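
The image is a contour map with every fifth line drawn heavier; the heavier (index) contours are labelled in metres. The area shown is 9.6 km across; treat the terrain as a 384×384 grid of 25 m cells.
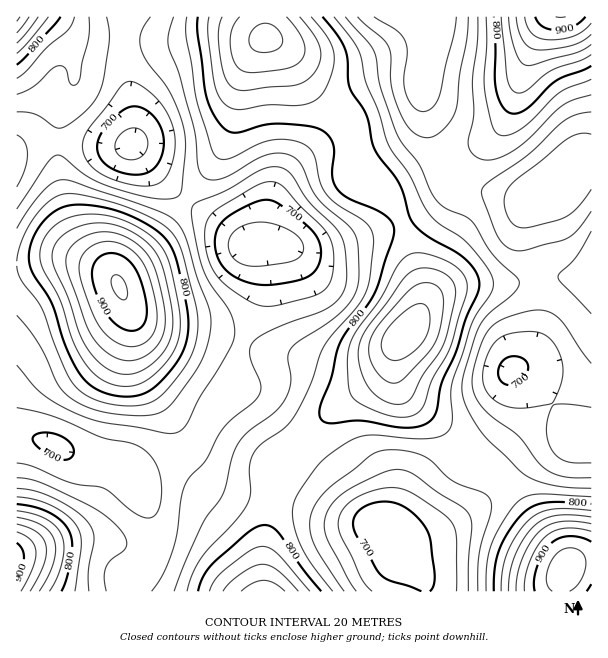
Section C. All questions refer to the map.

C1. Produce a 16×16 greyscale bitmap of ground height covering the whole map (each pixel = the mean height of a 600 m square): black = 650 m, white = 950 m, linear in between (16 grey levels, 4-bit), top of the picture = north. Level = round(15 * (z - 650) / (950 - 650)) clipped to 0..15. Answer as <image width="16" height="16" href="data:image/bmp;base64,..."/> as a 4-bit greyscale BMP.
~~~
<image width="16" height="16" href="data:image/bmp;base64,Qk32AAAAAAAAAHYAAAAoAAAAEAAAABAAAAABAAQAAAAAAIAAAAATCwAAEwsAABAAAAAAAAAAAAAAABEREQAiIiIAMzMzAERERABVVVUAZmZmAHd3dwCIiIgAmZmZAKqqqgC7u7sAzMzMAN3d3QDu7u4A////ALdUWKlkI0jeuFRWh1MjR7x1Q0V3UzRWdzMzRWdlVWZUM0RUV3d3ZUNGd2RGeahTNFeqhVV5umM0acyVRFi7dEV63IQzNpqGVorKcxE1iHVVaIdTIleGVDRFQ0VEeHVUM0QiR3Z4ZVZTVUNYmIdUV3VmRGm6l0NYmJZVabuWQ1jL"/>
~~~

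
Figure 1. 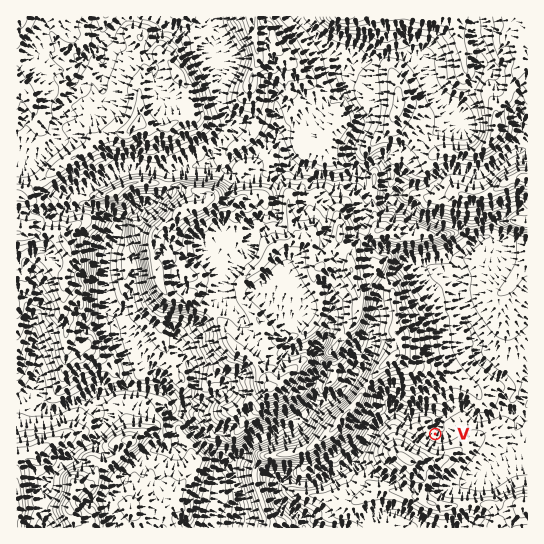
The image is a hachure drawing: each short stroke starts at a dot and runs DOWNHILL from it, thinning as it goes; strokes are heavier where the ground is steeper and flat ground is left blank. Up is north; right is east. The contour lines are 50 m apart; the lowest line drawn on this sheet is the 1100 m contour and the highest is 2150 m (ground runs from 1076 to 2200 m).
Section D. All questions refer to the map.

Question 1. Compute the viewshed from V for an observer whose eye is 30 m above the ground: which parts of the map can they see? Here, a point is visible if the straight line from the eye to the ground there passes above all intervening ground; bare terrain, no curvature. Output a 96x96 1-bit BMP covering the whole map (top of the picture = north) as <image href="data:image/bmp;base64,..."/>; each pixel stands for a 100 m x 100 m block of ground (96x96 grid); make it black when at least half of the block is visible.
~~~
<image width="96" height="96" href="data:image/bmp;base64,Qk2+BAAAAAAAAD4AAAAoAAAAYAAAAGAAAAABAAEAAAAAAIAEAAATCwAAEwsAAAIAAAAAAAAA////AAAAAAAAAAAAAAAAAAAAAAAAAAAAAAAAAAAAAAAAAAAAAAAAAAAAAAAAAAAAAAAAAAAAAAAAAAAAAAAAAAAAAAAAAAAAAAAAAAAAAAAAAAAAAAAAAAAAAAAAAAAAAAAAAAAAAAAAAAAAAAAAAAAAAAAAAAAAAAAAAAAAAAAAAAAAAAAAAAAAAAAAAAAAAAAAAAAAAAAAAAAAAAAAAAAAAAAAAAAAAAAAAAB/gAAAAAAAAAAAAAD/4AAAAAAAAAAAAAD/8AAAAAAAAAAAAAD/+AAAAAAAAAAAGAH//AAAAAAAAAAADgEf+AAAAAAAAAAABwAf8AAAAAAAAAAAB4AHcAAAAAAAAAAAA8ABgAAAAAAAAAAAAfAHwwAAAAAAAAAAAPD//wAAAAAAAAAAAPv//gAAAAAAAAAAAH///AAAAAAAAAAAAH//+AAAAAAAAAAAAD//8AAAAAAAAAAAAB//wAAAAAAAAAAAAA/+AAAAAAAAAAAAAAfgAAAAAAAAAAAAAAPAAAAAAAAAAAAAAACAAAAAAAAAAAAAAAAAAAAAAAAAAAAAAAAAAAAAAAAAAAAAAAAAAAAAAAAAAAAAAAAAAAAAAAAAAAAAAAAAABAAAAAAAAAAAAAAADgAAAAAAAAAAAAAADwAAAAAAAAAAAAAAHwAAAAAAAAAAAAAAHwAAAAAAAAAAAAAAHgAAAAAAAAAAAAAABgAAAAAAAAAAAAAAAgAAAAAAAAAAAAAAAAAAAAAAAAAAAAAAAQAAAAAAAAAAAAAAAIAAAAAAAAAAAAAAAMAAAAAAAAAAAAAAAMAAAAAAAAAAAAAAAMAAAAAAAAAAAAAAAMAAAAAAAAAAAAAAAMAAAAAAAAAAAAAAAAAAAAAAAAAAAAHAAMAAAAAAAAAAAAAAA8AAAAAAAAAAAAAAD8AAAAAAAAAAAAAD/wAAAAAAAAAAAAAP+AAAAAAAAAAAAAAf/AAAAAAAAAAAAAA//gAAAAAAAAAAAAA//wAAAAAAAAAAAAAMP8AAAAAAAAAAAAAAD8AAAAAAAAAAAAAAB8AAAAAAAAAAAAAAAcAAAAAAAAAAAAAAAAAAAAAAAAAAAAAAAAAAAAAAAAAAAAAAAAAAAAAAAAAAAAAAAAAAAAAAAAAAAAAAAAAAAAAAAAAAAAAAIAAAAAAAAAAAAAAAEAAAAAAAAAAAAAAAEAAAAAAAAAAAAAAACAAAAAAAAAAAAAAAAAAAAAAAAAAAAAAAAAAAAAAAAAAAAAAAAAAAAAAAAAAAAAAAAAAAAAAAAAAAAAAAAAAAAAAAAAAAAAAAAAAAAAAAAAAAAAAAAAAAAAAAAAAAAAAAAAAAAAAAAAAAAAAAAAAAAAAAAAAAAAAAAAAAAAAAAAAAAAAAAAAAAAAAAAAAAAAAAAAAAAAAAAAAAAAAAAAAAAAAAAAAAAAAAAAAAAAAAAAAAAAAAAAAAAAAAAAAAAAAAAAAAAAAAAAAAAAAAAAAAAAAAAAAAAAAAAAAAAAAAAAAAAAAAAAAAAAAAAAAAAAAAAAAAAAAAAAAAAAAAA="/>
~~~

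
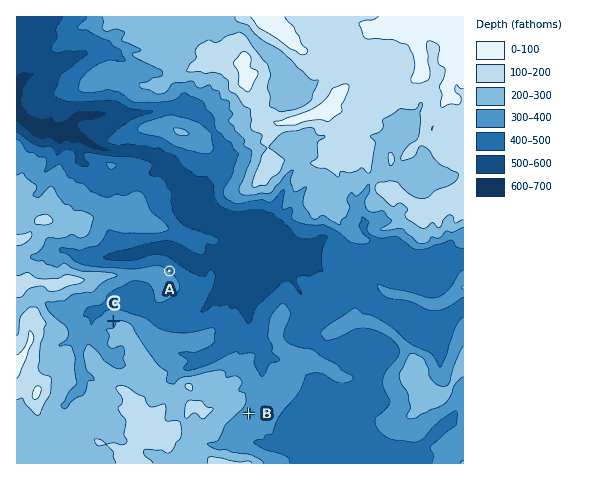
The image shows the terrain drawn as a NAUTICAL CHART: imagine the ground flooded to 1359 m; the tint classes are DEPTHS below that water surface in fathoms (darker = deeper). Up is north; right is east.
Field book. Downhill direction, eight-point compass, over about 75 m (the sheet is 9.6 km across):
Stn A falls NE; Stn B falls SE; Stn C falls NW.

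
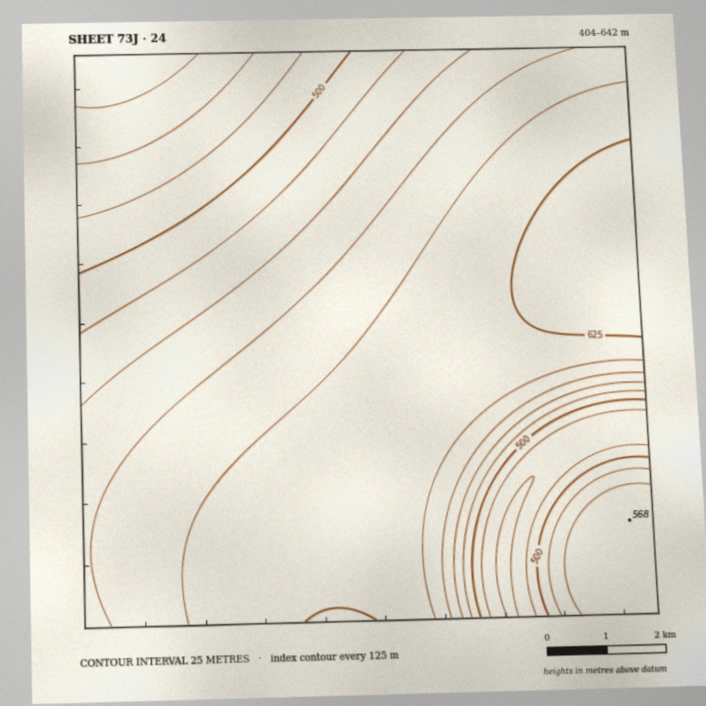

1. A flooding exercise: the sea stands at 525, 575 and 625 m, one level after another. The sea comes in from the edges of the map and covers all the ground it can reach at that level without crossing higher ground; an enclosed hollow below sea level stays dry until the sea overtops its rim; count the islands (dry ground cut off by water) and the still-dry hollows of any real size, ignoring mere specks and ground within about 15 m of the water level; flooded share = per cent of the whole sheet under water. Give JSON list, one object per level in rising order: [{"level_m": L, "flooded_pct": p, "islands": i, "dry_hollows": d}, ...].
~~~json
[{"level_m": 525, "flooded_pct": 24, "islands": 0, "dry_hollows": 0}, {"level_m": 575, "flooded_pct": 47, "islands": 0, "dry_hollows": 0}, {"level_m": 625, "flooded_pct": 94, "islands": 0, "dry_hollows": 0}]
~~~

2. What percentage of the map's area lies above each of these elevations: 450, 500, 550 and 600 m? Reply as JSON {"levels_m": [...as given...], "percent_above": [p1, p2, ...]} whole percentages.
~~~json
{"levels_m": [450, 500, 550, 600], "percent_above": [95, 83, 67, 34]}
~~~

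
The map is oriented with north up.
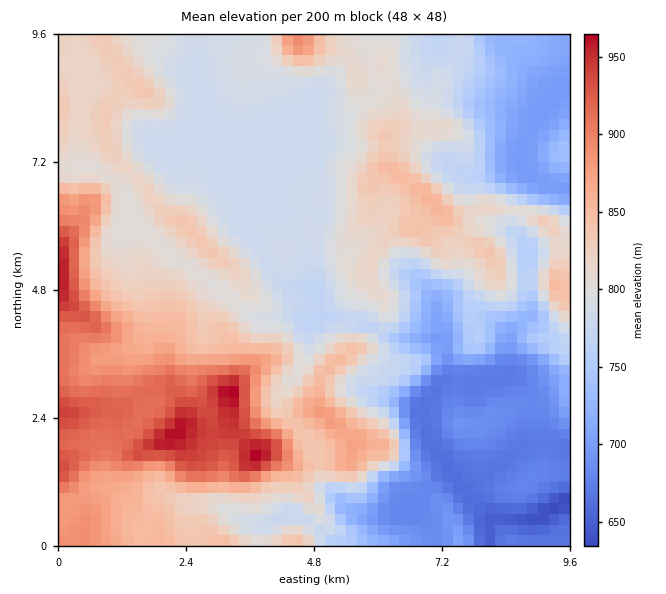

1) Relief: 630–970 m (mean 795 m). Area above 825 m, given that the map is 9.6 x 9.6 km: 28.8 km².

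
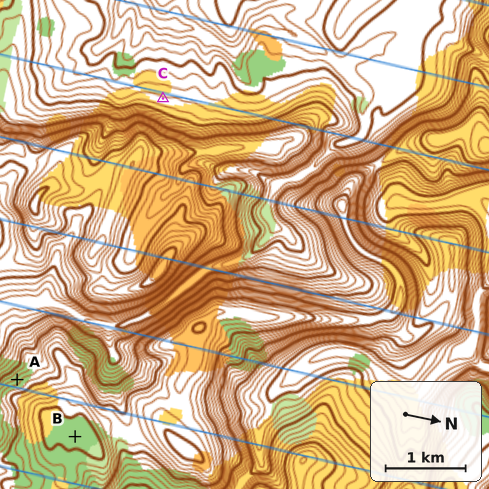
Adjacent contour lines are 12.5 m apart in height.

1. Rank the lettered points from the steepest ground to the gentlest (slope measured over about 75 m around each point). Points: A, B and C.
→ A C B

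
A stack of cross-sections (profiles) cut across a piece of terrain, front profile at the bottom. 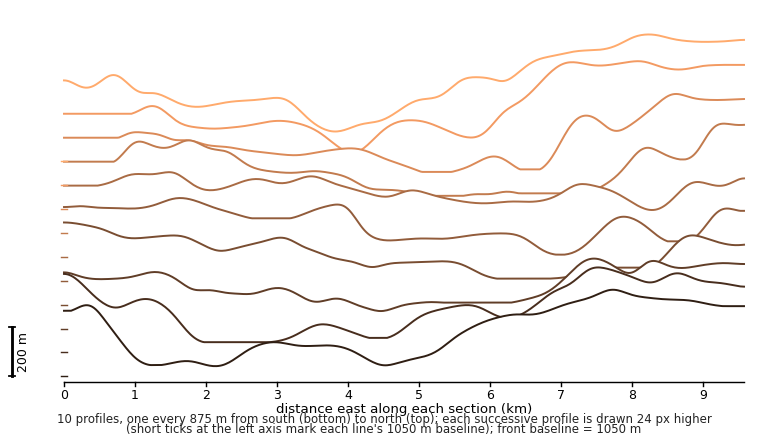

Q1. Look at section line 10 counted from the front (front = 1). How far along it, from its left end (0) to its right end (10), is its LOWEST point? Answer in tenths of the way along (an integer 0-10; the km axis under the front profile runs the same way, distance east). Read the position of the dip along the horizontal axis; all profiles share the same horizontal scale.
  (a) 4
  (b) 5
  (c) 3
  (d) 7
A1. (a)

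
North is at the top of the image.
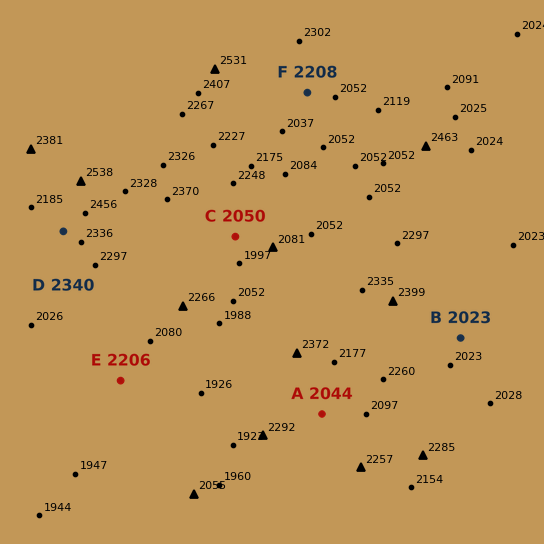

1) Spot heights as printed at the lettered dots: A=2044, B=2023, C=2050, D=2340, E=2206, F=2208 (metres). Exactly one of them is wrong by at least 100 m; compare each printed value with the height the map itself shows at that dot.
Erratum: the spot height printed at E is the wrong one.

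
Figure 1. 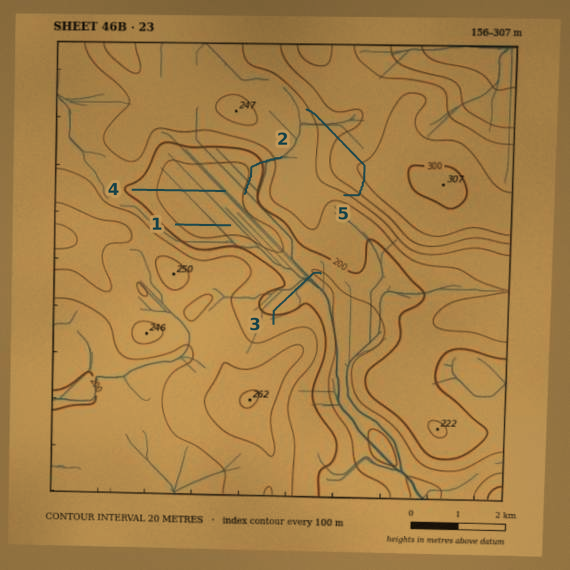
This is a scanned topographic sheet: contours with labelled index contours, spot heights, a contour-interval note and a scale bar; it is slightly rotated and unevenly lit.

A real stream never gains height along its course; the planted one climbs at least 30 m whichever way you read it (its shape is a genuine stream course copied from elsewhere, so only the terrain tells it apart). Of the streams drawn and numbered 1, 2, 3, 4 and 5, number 5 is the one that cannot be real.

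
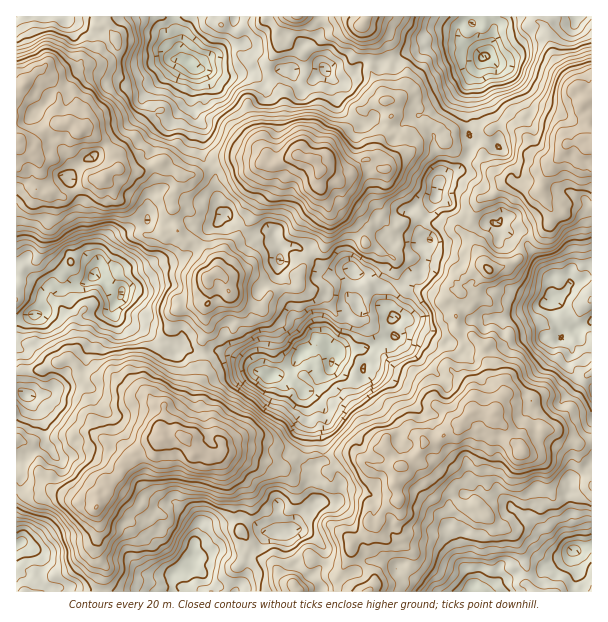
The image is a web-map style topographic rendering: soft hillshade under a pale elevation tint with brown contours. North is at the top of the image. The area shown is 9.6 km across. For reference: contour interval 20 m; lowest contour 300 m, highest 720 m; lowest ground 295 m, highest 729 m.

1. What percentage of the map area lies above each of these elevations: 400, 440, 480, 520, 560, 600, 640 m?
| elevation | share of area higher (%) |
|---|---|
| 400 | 92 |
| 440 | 82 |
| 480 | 71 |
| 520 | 54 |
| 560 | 35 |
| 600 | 21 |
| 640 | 10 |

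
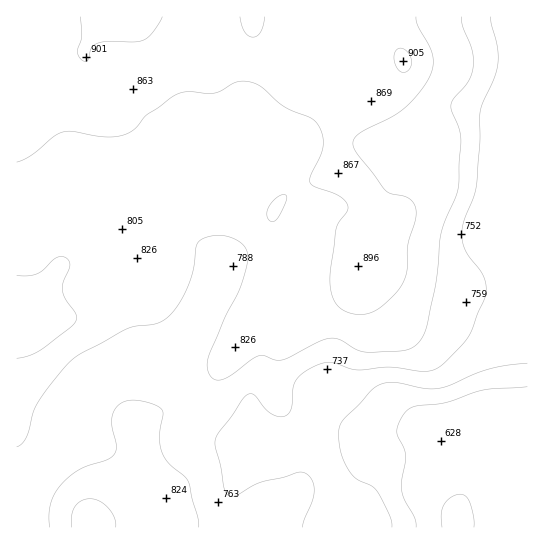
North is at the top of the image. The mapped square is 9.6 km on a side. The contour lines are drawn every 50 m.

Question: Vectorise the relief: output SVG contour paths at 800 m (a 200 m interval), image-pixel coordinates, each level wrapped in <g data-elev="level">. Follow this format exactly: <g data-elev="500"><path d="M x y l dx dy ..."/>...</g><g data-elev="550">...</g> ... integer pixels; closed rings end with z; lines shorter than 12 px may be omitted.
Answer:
<g data-elev="800"><path d="M199 527l-1-9-9-36-4-6-17-14-7-12-2-13 4-22-1-5-4-4-7-3-18-3-12 3-5 4-3 7-1 12 4 20 0 5-3 4-7 5-19 6-10 5-12 10-9 10-6 18 0 18"/><path d="M17 447l5-3 5-7 7-26 5-10 18-24 15-18 54-30 9-3 23-3 13-9 11-15 8-17 4-15 3-22 4-5 8-3 13-2 13 4 10 8 3 10-2 12-6 20-15 28-17 41 0 13 6 8 5 1 8-3 31-21 7 0 12 4 6 0 35-18 11-4 10 1 18 11 10 2 36-1 7-2 7-4 6-8 4-11 9-45 5-47 5-15 10-22 3-11 2-49-3-11-6-15-1-6 3-7 15-19 3-8 2-9-2-12-9-23-1-10"/></g>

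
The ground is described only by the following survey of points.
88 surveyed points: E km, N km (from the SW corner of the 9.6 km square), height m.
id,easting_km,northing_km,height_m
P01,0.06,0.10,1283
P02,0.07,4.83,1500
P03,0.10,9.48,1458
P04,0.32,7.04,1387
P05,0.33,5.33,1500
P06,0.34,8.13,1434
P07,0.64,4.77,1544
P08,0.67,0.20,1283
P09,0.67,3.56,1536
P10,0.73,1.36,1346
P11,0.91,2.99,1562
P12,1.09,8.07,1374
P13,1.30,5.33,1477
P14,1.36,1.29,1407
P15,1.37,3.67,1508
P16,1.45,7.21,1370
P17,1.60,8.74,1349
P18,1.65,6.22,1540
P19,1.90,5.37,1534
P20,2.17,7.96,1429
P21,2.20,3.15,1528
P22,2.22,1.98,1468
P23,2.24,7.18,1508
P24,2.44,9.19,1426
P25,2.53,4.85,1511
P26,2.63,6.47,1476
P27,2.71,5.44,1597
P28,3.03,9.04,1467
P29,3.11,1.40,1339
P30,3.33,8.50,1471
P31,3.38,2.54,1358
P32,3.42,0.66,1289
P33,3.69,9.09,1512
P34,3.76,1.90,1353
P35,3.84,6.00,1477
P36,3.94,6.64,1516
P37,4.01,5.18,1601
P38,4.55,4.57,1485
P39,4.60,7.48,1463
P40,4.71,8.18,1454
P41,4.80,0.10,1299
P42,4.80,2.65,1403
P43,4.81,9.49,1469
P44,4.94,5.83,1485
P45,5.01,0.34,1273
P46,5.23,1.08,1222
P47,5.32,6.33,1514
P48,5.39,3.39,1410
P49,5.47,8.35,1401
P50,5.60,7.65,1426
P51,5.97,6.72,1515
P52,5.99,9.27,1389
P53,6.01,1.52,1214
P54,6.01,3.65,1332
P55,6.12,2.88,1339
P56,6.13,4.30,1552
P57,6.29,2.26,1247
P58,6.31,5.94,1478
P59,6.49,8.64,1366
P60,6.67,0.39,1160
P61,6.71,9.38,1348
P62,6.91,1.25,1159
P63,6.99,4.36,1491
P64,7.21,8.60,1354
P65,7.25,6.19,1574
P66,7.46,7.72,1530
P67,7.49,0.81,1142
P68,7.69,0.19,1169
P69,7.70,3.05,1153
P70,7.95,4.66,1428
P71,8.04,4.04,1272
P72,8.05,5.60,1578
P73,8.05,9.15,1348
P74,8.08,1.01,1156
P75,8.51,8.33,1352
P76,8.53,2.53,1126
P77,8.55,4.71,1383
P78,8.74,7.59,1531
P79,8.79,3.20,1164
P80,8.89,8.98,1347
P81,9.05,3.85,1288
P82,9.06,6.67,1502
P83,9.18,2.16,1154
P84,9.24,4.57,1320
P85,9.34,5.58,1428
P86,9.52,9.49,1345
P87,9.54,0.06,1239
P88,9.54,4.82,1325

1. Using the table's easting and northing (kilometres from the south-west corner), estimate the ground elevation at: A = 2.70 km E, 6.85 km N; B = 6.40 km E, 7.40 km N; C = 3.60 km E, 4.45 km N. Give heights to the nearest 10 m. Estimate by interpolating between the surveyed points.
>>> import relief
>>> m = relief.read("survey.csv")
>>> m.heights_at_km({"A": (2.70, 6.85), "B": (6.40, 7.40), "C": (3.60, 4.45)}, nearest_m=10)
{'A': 1480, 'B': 1510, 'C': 1440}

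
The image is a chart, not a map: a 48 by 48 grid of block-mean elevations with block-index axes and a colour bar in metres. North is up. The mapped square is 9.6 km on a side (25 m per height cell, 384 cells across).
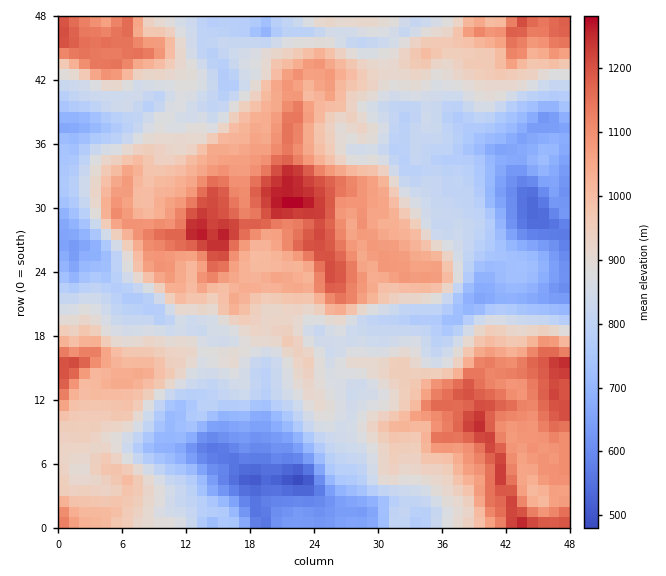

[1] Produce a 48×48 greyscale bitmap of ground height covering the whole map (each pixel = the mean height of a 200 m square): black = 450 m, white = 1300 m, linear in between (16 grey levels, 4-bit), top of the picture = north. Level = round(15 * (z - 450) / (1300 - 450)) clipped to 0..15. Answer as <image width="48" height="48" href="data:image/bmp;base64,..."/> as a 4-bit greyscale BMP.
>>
<image width="48" height="48" href="data:image/bmp;base64,Qk32BAAAAAAAAHYAAAAoAAAAMAAAADAAAAABAAQAAAAAAIAEAAATCwAAEwsAABAAAAAAAAAAAAAAABEREQAiIiIAMzMzAERERABVVVUAZmZmAHd3dwCIiIgAmZmZAKqqqgC7u7sAzMzMAN3d3QDu7u4A////AMuqqZiIh3VVVCIzMzNERFZmZ3iavO7d3cqqqpmHd2ZlUyIzMzMzNFZmZ3iKze3LzKmZmZmIdmZVQiIiMjM0RFZmZ4ibzeyqu5mZmZmId2VDIhIiESNFVmd3eImbzduqu5iImamHdmUyIRIRETRWZ4iIiImrzsuru5iJmZh2ZVQyIiIhEkVmZ4mImZq7zsu7vIiJmYdlVDMiIiIiI1Zmd4mZmaq83su7u4iIiHZURDIiIzMzNGZ3eImZq7u87bu7vJmZiHZURUMzMzM0RWd3eJmZrMze7Lu7zJmZmIdlVVRDRENFV3d3iZqqq83u3Lu83JmZmZh2VVZURURVZ4h3iJmrvM3e3My83bqZmZl2VVZmZlVmeIh3d4iazd3d3dzN3cqqqqmYdmZmd2ZneIh3d3iZvM3d3LvN7duqqqqph3dnd2Z3iId3d4mZq8zczLvN3d26qquqmHd3d2Z3iYd3iImZmZrMzMzd7t3cuqqpmYeIh3Z4iYeIiImYd3mszMzd7svMupmZmIiIiHd4mId3d3iIdniau6vN3KqqmIiIiId3eIiJl3d3d3d3dmeJqZmrupmZh3d3d3d3eIiZh3d3d2dmZlZ4mYiJiIiId2dmZ3d4mZiIiHiHdmZlZVVnd3d2ZneHdmZmeIiJqpiImJqpiHdmZmVFVlVVVHd3dmZnmpmaupmZmazMupmIiHVEREREM2VmZmZ5qquqqqqqus3cuqmqqoZURFREM1RVVniruqvLuqq7qs3cuqu7u6hkRVVUM0RVVom7uqvcuqqqq83curu7u5dlVVVUM0NEVoq7u7zduqqqvN3cq7u6qpdmVVVUM0NEV5rMzd7u26q83d3Lu7u6mHdmVURDMkRFeavM3e7u7Mu8zd3Lu7qqh3d2ZUMiIkRXm7u8vO7u7d3Mzd3Lu6qpdndmZDIiIkVorLqqvN7d3M3u7u27u7qYd3dmVDISI1Z4q7qqu83dzN7v/u27u7qHd2ZmVDISM1Z4q7qqqrzdzN7u7u3Mu7l3dmZmQzIjM1Z4q7qqqrzMu83u7t3Mu6hmZmZlUzI0Q1Z4mrqZqqu7u7ze7cu6qZdmZmZlVDNEQ1VoiZqZmaq7u7vdy6mIiHZmZmZlVERFRFVnd4mZiJqrq7vMy6mHd3ZnZmZVRERFRFVVZneIiIiaqru8ypmIiHZnZ2ZVVENERERFVmZ4d4h4qrq8ypmImHZnd2ZlVVQzNERFZmZ3h3d3mqq8y6mJh3Zmd2ZmZVVDNFZmd3dmd3dmiaq8y6qph3Zmd2Z3d2VURWZ3d3dmd3dmaJq7uqupiHd3d3d4iHZmZnd3iId3eId2Z4q7urupmYiIh3iIiIh3Zoibu6mIiIdmZ3iru7uqmIiIiIiZmZmYiJrMzMuqmIdmd3iaq7upmIiZmImZmrqZqczMzMzLqHZmd3iJmqqYd4iZqZmZmsyqu93MzMy7qHZnZ2Z3iIh3ZneJmZmqq8y7zN3MzNuZl3ZmZlRmZmd3eHd3iIm8u93M3d3LvNuYh3ZmZlVmd4iIiIh2d4irqs3c3Q=="/>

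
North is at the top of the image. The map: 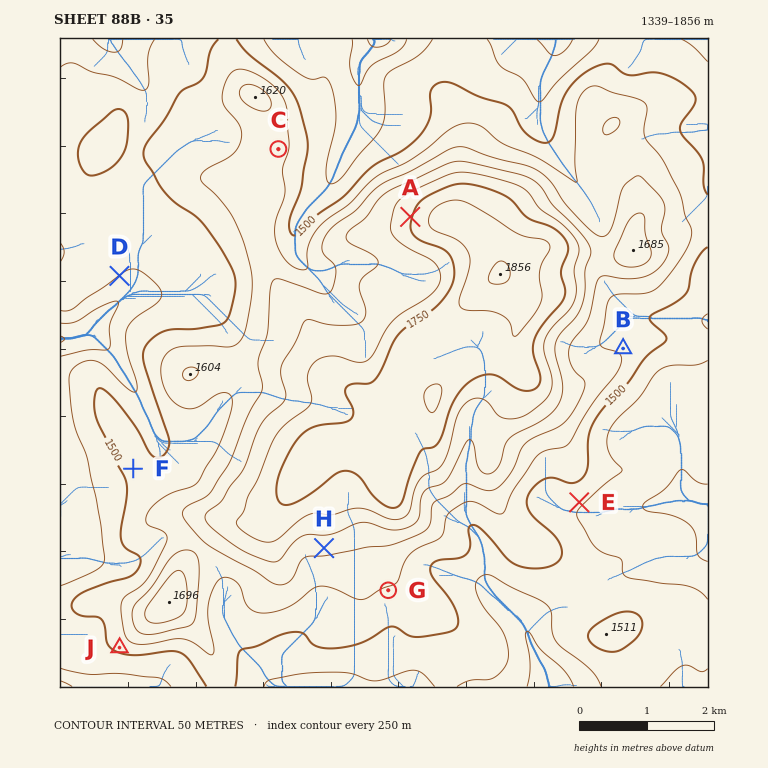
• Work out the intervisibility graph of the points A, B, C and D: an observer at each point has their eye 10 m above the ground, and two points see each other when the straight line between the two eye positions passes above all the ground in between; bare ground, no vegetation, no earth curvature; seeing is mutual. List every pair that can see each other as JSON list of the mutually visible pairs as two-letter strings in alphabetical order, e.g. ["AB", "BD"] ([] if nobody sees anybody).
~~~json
["AC", "AD"]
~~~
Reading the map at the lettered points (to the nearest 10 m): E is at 1460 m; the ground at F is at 1510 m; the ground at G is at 1550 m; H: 1620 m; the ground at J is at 1510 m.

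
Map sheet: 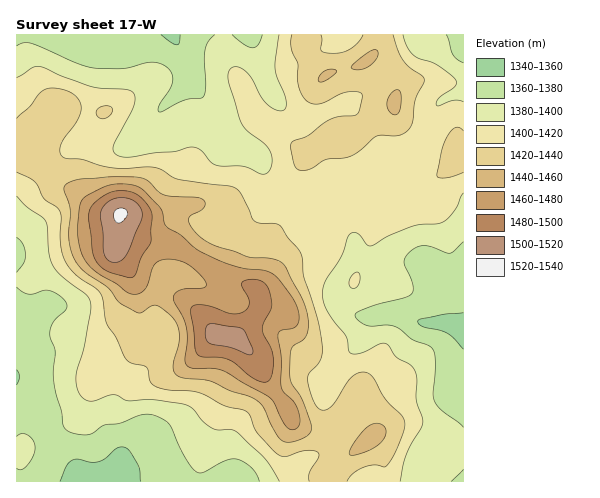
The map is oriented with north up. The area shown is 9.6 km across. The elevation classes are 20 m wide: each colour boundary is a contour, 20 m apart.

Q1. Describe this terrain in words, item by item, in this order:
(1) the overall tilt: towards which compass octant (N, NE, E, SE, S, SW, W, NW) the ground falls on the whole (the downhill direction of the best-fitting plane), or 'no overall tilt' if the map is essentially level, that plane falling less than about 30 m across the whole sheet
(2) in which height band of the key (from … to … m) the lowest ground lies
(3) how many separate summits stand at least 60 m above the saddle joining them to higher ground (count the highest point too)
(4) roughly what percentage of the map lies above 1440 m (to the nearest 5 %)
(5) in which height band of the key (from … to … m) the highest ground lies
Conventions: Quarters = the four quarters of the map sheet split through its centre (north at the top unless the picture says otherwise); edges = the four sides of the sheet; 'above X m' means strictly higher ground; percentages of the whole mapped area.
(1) No overall tilt - high and low ground are spread across the sheet.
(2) The lowest point is somewhere between 1340 and 1360 m.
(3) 1 summit rises at least 60 m above its surroundings.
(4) Ground above 1440 m makes up about 15 % of the sheet.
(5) Between 1520 and 1540 m: that is the band holding the highest ground.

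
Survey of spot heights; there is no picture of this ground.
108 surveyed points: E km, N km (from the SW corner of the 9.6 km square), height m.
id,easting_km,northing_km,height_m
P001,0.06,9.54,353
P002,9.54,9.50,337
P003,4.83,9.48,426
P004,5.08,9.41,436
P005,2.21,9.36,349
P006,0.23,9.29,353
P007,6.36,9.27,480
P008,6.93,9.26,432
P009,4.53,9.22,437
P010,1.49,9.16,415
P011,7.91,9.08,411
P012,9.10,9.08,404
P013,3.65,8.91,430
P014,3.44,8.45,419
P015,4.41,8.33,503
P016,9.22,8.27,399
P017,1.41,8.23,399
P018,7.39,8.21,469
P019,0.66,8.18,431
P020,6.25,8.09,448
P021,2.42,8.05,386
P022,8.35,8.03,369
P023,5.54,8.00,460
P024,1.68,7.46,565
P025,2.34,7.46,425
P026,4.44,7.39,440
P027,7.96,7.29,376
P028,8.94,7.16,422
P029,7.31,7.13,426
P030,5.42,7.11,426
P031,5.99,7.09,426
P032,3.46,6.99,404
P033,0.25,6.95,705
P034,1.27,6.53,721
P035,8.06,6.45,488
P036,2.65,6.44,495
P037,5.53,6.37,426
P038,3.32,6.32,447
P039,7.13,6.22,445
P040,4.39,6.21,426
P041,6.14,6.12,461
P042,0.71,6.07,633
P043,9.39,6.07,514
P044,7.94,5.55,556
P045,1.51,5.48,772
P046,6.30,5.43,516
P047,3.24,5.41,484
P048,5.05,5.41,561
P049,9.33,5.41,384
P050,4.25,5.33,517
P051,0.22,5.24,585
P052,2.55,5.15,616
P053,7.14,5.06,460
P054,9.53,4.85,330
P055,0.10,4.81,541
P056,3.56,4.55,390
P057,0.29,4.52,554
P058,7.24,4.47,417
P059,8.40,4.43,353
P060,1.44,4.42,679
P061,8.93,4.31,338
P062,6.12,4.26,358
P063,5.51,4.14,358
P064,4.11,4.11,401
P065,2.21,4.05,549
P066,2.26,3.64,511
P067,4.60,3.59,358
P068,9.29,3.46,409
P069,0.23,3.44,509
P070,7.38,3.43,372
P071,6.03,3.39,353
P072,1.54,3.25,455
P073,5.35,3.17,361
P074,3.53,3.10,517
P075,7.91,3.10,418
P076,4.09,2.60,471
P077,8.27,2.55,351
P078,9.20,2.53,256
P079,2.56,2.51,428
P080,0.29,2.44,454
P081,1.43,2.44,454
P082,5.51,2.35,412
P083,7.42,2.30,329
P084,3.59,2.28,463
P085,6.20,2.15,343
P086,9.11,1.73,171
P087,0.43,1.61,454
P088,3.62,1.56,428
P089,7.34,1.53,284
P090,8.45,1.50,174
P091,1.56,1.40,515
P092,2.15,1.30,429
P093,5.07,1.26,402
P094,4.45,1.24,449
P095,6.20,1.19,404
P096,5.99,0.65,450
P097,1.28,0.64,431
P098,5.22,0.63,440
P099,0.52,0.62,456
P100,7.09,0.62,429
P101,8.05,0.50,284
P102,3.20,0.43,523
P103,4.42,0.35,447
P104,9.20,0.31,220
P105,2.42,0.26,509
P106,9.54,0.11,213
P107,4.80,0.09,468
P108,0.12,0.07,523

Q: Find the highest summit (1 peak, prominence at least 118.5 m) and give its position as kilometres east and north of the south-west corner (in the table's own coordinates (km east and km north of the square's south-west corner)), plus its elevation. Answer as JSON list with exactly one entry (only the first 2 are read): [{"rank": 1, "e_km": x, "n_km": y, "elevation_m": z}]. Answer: [{"rank": 1, "e_km": 1.61, "n_km": 5.64, "elevation_m": 790}]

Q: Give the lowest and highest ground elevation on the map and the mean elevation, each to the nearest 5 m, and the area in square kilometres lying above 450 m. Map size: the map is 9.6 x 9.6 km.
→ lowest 150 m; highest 790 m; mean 445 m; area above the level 38.9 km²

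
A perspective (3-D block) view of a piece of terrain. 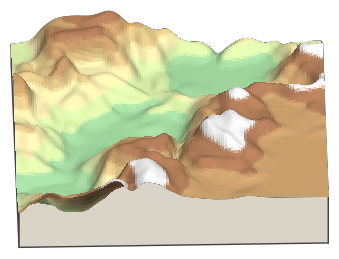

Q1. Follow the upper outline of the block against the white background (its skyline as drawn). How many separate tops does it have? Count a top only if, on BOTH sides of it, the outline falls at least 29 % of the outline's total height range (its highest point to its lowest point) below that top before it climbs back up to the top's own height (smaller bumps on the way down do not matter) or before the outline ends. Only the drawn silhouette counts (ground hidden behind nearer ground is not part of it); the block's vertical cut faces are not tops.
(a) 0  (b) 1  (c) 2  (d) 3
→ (a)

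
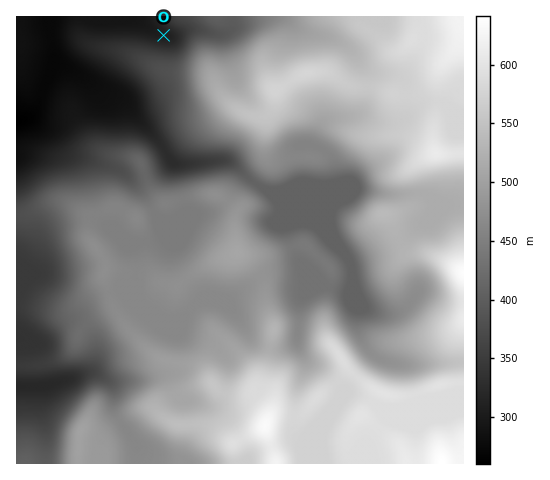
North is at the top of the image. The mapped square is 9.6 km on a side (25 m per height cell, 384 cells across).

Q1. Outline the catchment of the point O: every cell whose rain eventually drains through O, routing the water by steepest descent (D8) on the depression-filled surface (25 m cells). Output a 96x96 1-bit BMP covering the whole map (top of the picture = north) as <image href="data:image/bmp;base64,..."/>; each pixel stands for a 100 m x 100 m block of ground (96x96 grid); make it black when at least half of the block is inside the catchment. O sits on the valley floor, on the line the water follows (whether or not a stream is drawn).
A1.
<image width="96" height="96" href="data:image/bmp;base64,Qk2+BAAAAAAAAD4AAAAoAAAAYAAAAGAAAAABAAEAAAAAAIAEAAATCwAAEwsAAAIAAAAAAAAA////AAAAAAAAAAAAAAAAAAAAAAAAAAAAAAAAAAAAAAAAAAAAAAAAAAAAAAAAAAAAAAAAAAAAAAAAAAAAAAAAAAAAAAAAAAAAAAAAAAAAAAAAAAAAAAAAAAAAAAAAAAAAAAAAAAAAAAAAAAAAAAAAAAAAAAAAAAAAAAAAAAAAAAAAAAAAAAAAAAAAAAAAAAAAAAAAAAAAAAAAAAAAAAAAAAAAAAAAAAAAAAAAAAAAAAAAAAAAAAAAAAAAAAAAAAAAAAAAAAAAAAAAAAAAAAAAAAAAAAAAAAAAAAAAAAAAAAAAAAAAAAAAAAAAAAAAAAAAAAAAAAAAAAAAAAAAAAAAAAAAAAAAAAAAAAAAAAAAAAAAAAAAAAAAAAAAAAAAAAAAAAAAAAAAAAAAAAAAAAAAAAAAAAAAAAAAAAAAAAAAAAAAAAAAAAAAAAAAAAAAAAAAAAAAAAAAAAAAAAAAAAAAAAAAAAAAAAAAAAAAAAAAAAAAAAAAAAAAAAAAAAAAAAAAAAAAAAAAAAAAAAAAAAAAAAAAAAAAAAAAAAAAAAAAAAAAAAAAAAAAAAAAAAAAAAAAAAAAAAAAAAAAAAAAAAAAAAAAAAAAAAAAAAAAAAAAAAAAAAAAAAAAAAAAAAAAAAAAAAAAAAAAAAAAAAAAAAAAAAAAAAAAAAAAAAAAAAAAAAAAAAAAAAAAAAAAAAAAAAAAAAAAAAAAAAAAAAAAAAAAAAAAAAAAAAAAAAAAAAAAAAAAAAAAAAAAAAAAAAAAAAAAAAAAAAAAAAAAAAAAAAAAAAAAAAAAAAAAAAAAAAAAAAAAAAAAAAAAAAAAAAAAAAAAAAAAAAAAAAAAAAAAAAAAAAAAAAAAAAAAAAAAAAAAAAAAAAAAAAAAAAAAAAAAAAAAAAAAAAAAAAAAAAAAAAAAAAAAAAAAAAAAAAAAAAAAAAAAAAAAAAAAAAAAAAAAAAAAAAAAAAAAAAAAAAAAAAAAAAAAAAAAAAAAAAAAAAAAAAAAAAAAAAAAAAAAAAAAAAAAAAAAAAAAAAAAAAAAAAAAAAAAAAAAAAAAAAAAAAAAAAAAAAAAAAAAAAAAAAAAAAAAAAAAAAAAAAAAAAAAAAAAAAAAAAAAAAAAAAAAAAAAAAAAAAAAAAAAAAAAAAAAAAAAAAAAAAAAAAAAAAAAAAAAAAAAAAAAAAAAAAAAAAAAAAAAAAAAAAAYAAAAAAAAAAAAAAD8AAAAAAAAAAAAAAH+AAAAAAAAAAAAAAP+AAAAAAAAAAAAAAf+AAAAAAAAAAAAAA/+AAAA/AAAAAAAAB//gAAD/gAAAAAAAB//wAH//wAAAAAAAD//8Af//4AAAAAAAH///A///8AAAAAA/////////+AAAAAA/////////+AAAAAA//////////AAAAAA//////////gAAAAA//////////wAAAAA///////+D/wAAAAA///////8B/4AAAAA///////4B/8AAAAAf//////wAAEAAAAAP//////gAAAAAAAAH//////AAAAAAAAAD/////+AAAA="/>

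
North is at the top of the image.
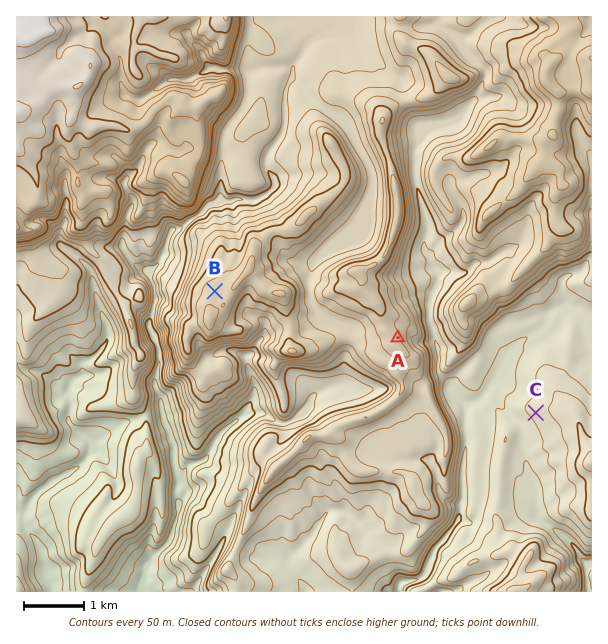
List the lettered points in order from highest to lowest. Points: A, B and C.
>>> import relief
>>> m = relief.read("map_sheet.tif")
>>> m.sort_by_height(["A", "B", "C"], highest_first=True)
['B', 'A', 'C']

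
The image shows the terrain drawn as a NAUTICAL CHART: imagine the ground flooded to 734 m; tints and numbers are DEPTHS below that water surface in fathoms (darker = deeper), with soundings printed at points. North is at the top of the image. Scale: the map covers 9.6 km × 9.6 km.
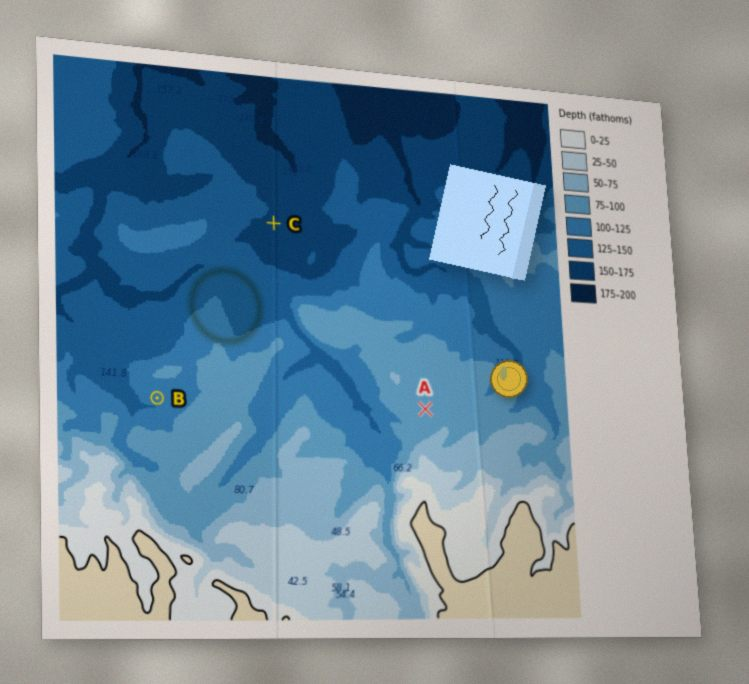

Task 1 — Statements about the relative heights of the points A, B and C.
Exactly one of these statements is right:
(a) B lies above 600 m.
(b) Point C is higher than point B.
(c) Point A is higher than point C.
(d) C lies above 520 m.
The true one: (c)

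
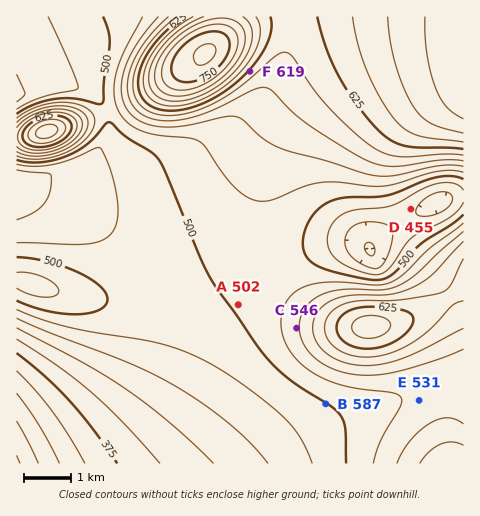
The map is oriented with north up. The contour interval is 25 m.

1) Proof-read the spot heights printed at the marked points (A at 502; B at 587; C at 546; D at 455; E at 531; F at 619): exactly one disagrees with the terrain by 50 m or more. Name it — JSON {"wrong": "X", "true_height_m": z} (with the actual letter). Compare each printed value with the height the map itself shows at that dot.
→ {"wrong": "B", "true_height_m": 499}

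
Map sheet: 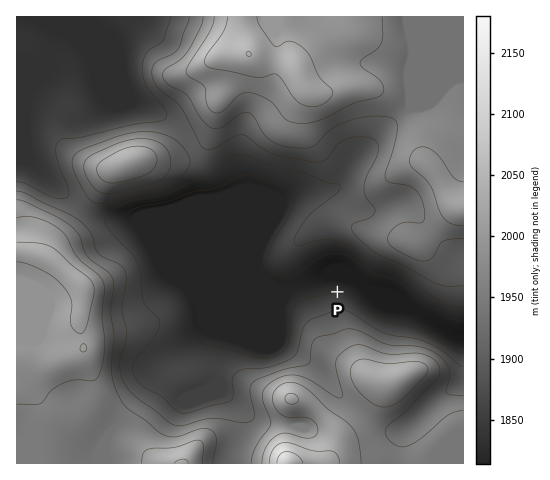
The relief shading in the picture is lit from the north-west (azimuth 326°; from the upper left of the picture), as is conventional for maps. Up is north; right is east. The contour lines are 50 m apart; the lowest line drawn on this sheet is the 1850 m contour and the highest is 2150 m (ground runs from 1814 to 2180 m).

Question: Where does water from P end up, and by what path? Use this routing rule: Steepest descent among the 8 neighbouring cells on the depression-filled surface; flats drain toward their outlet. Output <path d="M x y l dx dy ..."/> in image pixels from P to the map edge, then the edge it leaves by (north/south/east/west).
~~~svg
<path d="M337 292l0-11 27 0 10 5 19 4 31 29 3 1 15 10 10 5 11 0"/>
exit: east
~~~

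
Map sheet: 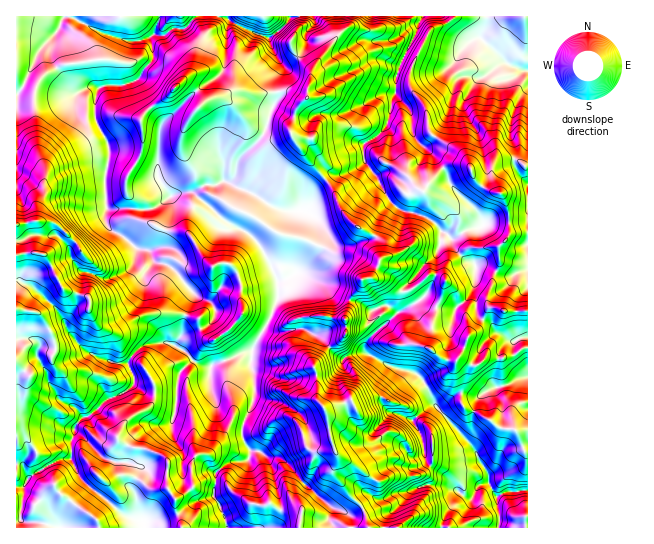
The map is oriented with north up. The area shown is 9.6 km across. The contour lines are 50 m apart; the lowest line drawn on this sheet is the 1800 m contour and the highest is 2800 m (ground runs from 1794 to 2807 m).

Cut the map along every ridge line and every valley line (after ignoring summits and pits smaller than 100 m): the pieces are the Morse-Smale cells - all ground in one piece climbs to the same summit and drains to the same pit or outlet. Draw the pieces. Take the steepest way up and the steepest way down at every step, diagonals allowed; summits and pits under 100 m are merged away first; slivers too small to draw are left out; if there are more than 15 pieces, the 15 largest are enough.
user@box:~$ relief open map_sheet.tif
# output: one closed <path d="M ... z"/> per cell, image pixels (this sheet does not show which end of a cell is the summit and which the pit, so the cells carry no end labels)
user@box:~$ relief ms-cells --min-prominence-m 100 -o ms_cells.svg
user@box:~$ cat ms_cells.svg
<path d="M159 16l-143 1 1 511 209 0-1-10-5-13-7-10 3-22 13-10 18-3 4-6 0-4-8-12 0-13 9-19 3-11-2-24-2-5 1-13-6-1-17 8-12 3-6 4-5 0-11-4-10-12-9-5 7-13 1-15 9-25-20-25-7-4-12-3-5-8 12-11 0-5 11-30-1-8-2-2-19 12-41 0-4-6 0-32 4-21-1-7-13-25 1-24 5-7 22-2 14-5 4-5 3-6 9-11-2-21 4-3z"/><path d="M435 275l-6 0-15 13-10 5 5 12-1 2-10 5-20 17-9 9-5 11 2 4 19 11 19 6-7 12-13 13-1 10 7 7 23 9 10 18 4 23 18 13 14 16-6 14-8 10-4 12 57 1 2-11-3-20 8-5 23-2 0-179-39-3-10 19-11 10-9 21-4 3-13-2-13-10 3-27 13-39-3-6z"/><path d="M209 16l-12 0-11 12-12 0-11 8-10-1-2 7 2 16-13 19-17 8-18 0-8 5-2 11 0 17 13 25 1 7-4 21 0 32 4 6 41 0 27-16 17-1 9-7 12 0 7-4 7 2 6-6 1-11 4-8 20-19 5-8 6-21 6-11 0-7-20 3-23-4-31 12-3-9-7-9-7-4-5 1 11-9 3-6 5-24 9-13z"/><path d="M266 328l-7 9-7 13-1 16 2 5 2 24-3 11-9 19 0 13 8 12-2 8-4 3-16 2-13 10-3 22 7 10 7 22 140 1-3-18-13-13-18-24 4-18-8-21-2-21-10-12-2-38 14-16-1-2-9-9-14-7-31 3z"/><path d="M422 16l-68 0-2 7-15 12-22 31-4 8-3 23-2 2-7 1-13-9-9 2 0 6-6 11-6 21-5 8-20 19-4 8-1 11-6 5 12 7 14 6 20 13 8 3 23 1 6-7 4-18 6-6 9-6 11 0 20-10 2-2 0-20 10-4 13-13 5-27 4-6 0-16 11-27 9-16z"/><path d="M454 16l-31 0-2 2-25 59 0 16-4 6-5 27-13 13-9 4-2 6 2 14 11 12 13 26 13 10 15 2 14 7 12 13-7 22-13 11-18 20-1 5 10-3 15-13 10 1 6 5-2 13-11 28-3 27 13 10 11 2 6-3 9-21 11-10 10-19 9 0 5 3 25-1-1-41-14 7-10 0-16-9-12-2-1-2-8-3-13-14 0-7 12-8 17-4 1-5-7-12-23-21-16-30-14-13 8-4 2-7-5-6-3-22-14-18-2-14 20-44 4-3 16-5z"/><path d="M330 348l-15 15 0 7 2 12 0 19 10 12 2 21 8 21-4 18 18 24 13 13 5 18 72 0 18-37-14-16-18-13-4-23-10-18-23-9-7-7 1-10 13-13 7-12-17-5-21-12-11 0-13 6z"/><path d="M193 192l-16 1-8 5 3 9-11 30 0 5-12 11 5 8 12 3 7 4 20 25-9 25-1 15-7 13 9 5 10 12 16 4 6-4 35-12 19-33 8-20 0-16-11-24-9-15-13-11-21-11z"/><path d="M527 16l-72 0-6 7-16 5-4 3-17 35-3 19 3 6 13 16 3 22 3 6 3 1 2-2 9-15 13-40 5-3 20 1 20-14 20 8 5-1z"/><path d="M391 203l-10 10-4 17-8 10-16 5-14 2-8-8-8-12 0 12-6 14-15 18-6 2 30 12 16 12 21 7 8 7 6-4-14-25 0-3 7-2 17 3 10 9 6 3 2-6 18-20 13-11 7-22-12-13-14-7-15-2z"/><path d="M434 136l-10 11 13 12 16 30 23 21 7 12-1 5-17 4-13 8 4 11 10 10 8 3 1 2 12 2 16 9 10 0 14-7 1-86-11-12-2-12-17 1-5 3-1 16 7 14-2 0-15-6-7-8-7-18-7-9z"/><path d="M506 63l-5 1-18 13-20-1-6 3-6 19-2 12-14 25 26 17 7 9 7 18 7 8 15 6 2 0-7-14 0-13 6-6 16-1 2-4 0-9-5-9 0-15 9-24 8-9 0-18z"/><path d="M226 181l-11 4-12 0-10 8 32 28 21 11 13 11 9 15 10 23 24-10 15-18 6-14 0-12-4-6-6-6-10-4-20 0-8-3-20-13z"/><path d="M227 16l-18 1 0 13-9 13-5 24-3 6-9 8 13 8 7 14 31-12 23 4 19-4 0-14 5-8 0-6-10-18-2-7-39-17z"/><path d="M365 161l-3 4-12 7-8 3-11 0-9 6-6 6-4 18-5 6 14 12 10 16 8 8 14-2 18-6 6-9 4-17 10-11-15-27z"/>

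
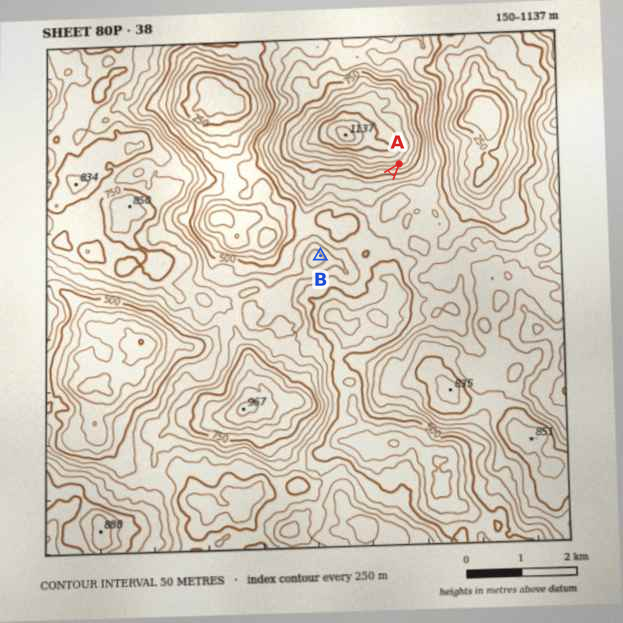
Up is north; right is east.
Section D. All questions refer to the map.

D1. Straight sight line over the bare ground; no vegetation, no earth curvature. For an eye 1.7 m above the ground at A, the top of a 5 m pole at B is visible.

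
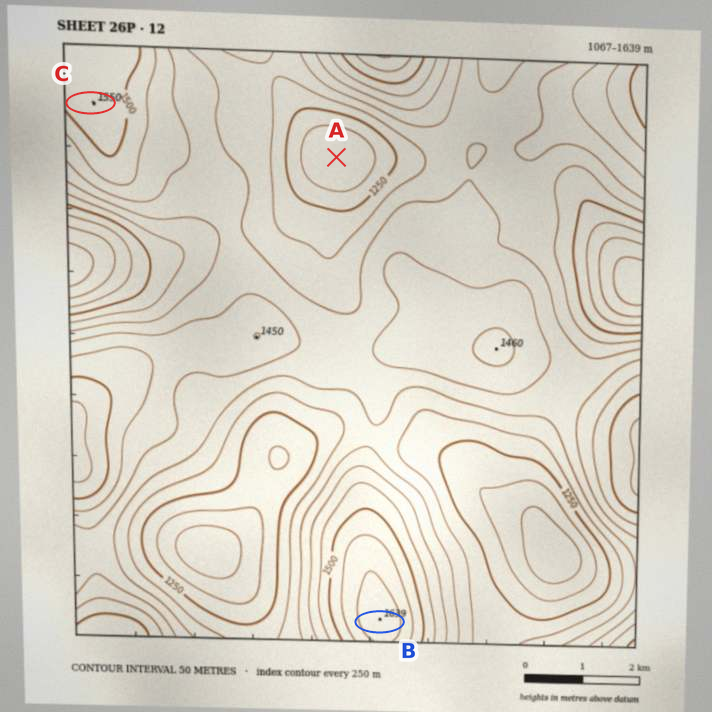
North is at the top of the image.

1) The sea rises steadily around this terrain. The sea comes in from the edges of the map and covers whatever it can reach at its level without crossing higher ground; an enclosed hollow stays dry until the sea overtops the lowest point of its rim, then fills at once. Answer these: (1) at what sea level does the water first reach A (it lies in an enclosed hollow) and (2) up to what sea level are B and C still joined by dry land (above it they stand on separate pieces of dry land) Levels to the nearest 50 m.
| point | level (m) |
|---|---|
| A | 1300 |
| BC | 1350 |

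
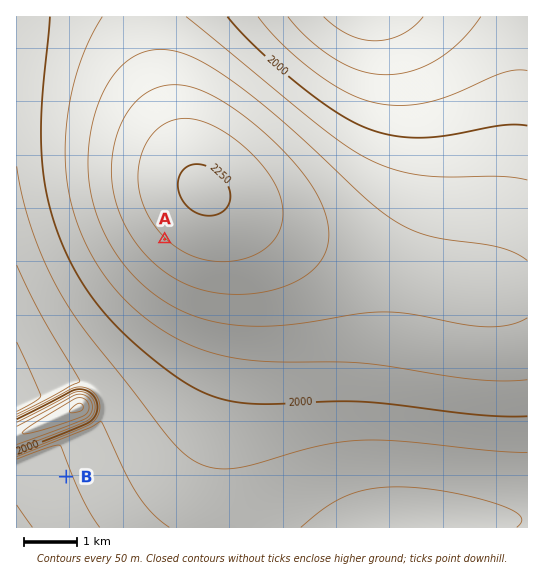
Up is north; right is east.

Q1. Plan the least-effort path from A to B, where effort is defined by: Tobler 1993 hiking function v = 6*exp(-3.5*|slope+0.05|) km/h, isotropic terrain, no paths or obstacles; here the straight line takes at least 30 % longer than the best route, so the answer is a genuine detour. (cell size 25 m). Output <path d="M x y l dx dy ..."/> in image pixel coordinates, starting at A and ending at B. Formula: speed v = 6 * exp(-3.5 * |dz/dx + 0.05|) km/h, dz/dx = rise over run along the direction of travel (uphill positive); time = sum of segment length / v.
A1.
<path d="M165 239l-12 24 0 55-72 144-15 15"/>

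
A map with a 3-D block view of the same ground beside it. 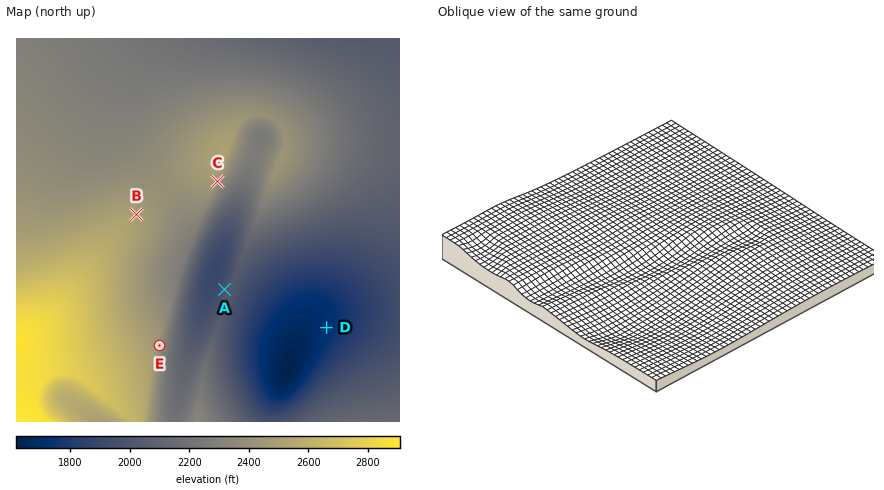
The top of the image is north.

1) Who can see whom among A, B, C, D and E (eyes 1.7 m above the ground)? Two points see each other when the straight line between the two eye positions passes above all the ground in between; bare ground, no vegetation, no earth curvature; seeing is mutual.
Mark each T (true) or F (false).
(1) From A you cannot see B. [T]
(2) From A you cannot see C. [F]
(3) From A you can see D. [F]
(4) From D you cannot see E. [F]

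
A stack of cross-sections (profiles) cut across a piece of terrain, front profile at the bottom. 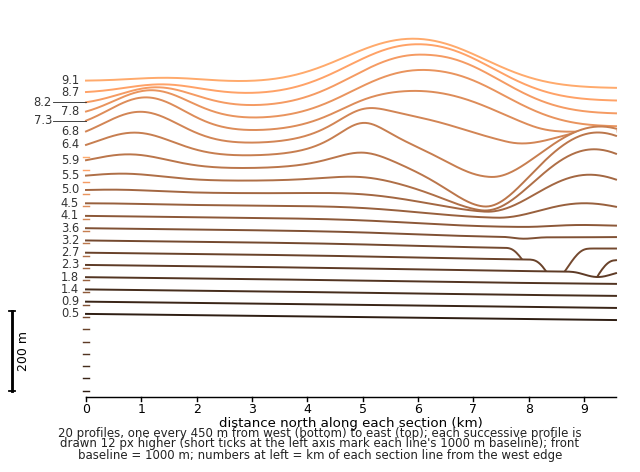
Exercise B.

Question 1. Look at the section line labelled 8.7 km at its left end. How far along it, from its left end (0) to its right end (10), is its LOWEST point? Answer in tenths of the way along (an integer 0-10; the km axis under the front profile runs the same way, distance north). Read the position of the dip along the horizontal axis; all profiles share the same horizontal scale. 10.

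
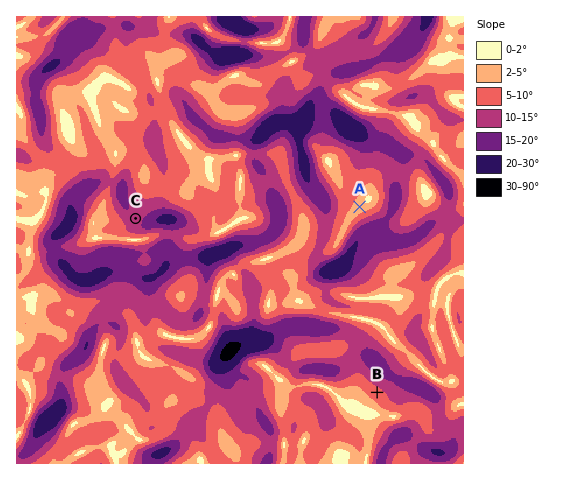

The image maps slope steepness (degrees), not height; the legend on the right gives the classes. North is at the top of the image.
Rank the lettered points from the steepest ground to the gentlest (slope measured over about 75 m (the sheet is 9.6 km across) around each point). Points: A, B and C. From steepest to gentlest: C B A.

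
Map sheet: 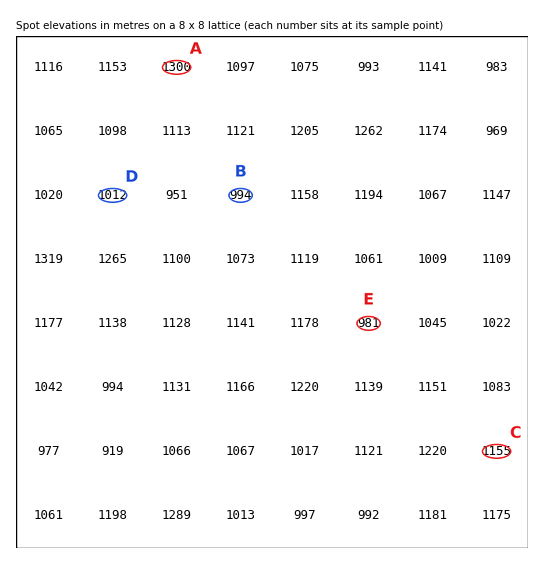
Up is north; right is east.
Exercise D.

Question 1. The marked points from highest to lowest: A C D B E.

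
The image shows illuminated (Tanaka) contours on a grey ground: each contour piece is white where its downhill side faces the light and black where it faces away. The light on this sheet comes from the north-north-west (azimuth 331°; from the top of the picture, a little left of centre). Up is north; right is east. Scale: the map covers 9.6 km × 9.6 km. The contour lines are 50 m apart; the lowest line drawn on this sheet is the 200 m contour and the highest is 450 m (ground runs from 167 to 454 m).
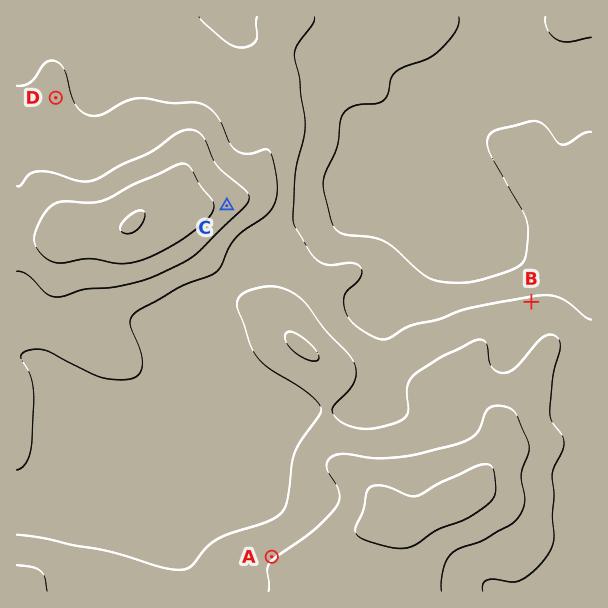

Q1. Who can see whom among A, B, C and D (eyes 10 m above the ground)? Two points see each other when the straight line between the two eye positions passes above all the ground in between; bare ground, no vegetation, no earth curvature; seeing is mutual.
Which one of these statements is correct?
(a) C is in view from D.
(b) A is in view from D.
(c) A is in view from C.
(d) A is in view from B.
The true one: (c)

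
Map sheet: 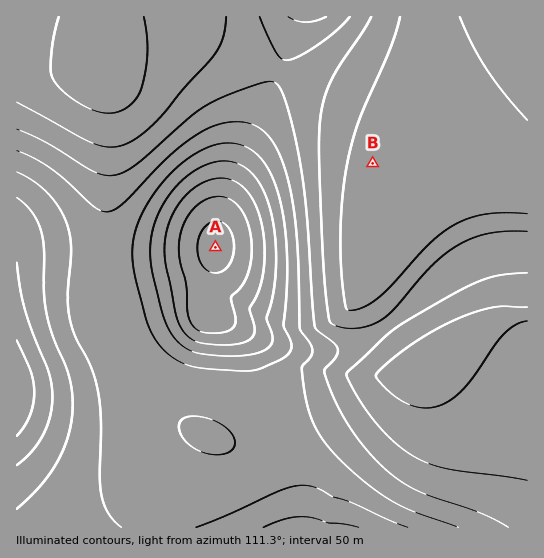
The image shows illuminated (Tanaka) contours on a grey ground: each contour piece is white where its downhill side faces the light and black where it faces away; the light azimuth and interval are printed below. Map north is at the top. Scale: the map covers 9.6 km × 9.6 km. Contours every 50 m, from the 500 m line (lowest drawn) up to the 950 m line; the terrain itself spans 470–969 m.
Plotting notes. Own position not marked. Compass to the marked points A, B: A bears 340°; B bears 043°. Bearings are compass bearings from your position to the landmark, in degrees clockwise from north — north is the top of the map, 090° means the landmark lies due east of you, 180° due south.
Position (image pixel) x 238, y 308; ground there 890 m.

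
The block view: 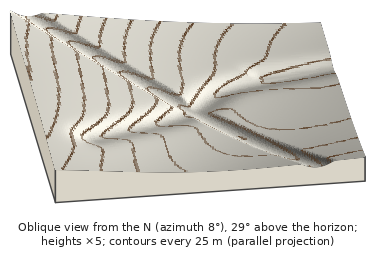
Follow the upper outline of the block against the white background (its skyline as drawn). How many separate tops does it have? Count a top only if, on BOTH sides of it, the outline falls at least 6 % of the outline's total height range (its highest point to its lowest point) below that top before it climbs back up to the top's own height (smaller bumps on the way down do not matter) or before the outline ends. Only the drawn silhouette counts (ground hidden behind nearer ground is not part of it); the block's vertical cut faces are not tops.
0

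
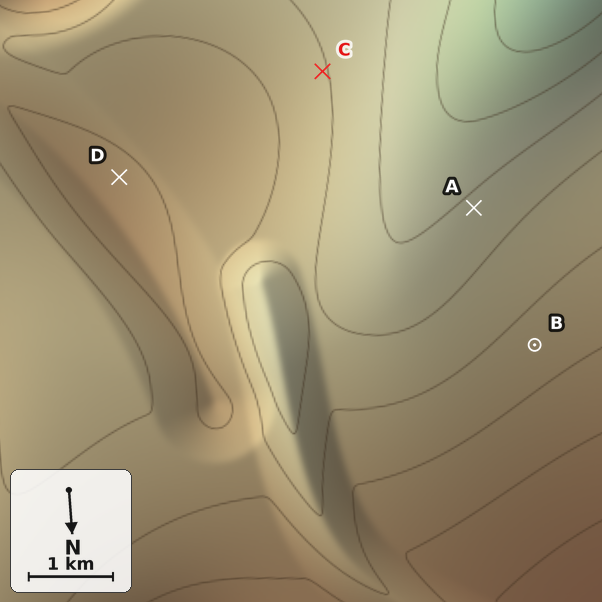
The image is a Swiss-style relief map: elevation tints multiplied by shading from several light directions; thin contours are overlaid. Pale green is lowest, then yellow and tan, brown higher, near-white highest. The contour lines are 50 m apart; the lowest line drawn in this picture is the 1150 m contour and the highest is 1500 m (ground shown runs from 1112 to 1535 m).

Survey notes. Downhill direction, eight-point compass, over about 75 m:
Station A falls SE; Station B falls SE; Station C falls W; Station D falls SW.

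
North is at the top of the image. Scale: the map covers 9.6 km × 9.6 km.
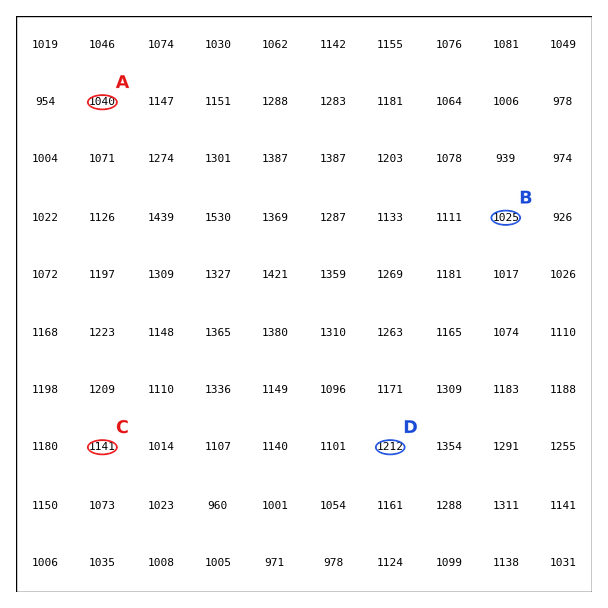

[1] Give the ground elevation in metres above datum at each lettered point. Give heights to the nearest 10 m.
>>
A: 1040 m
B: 1030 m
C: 1140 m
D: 1210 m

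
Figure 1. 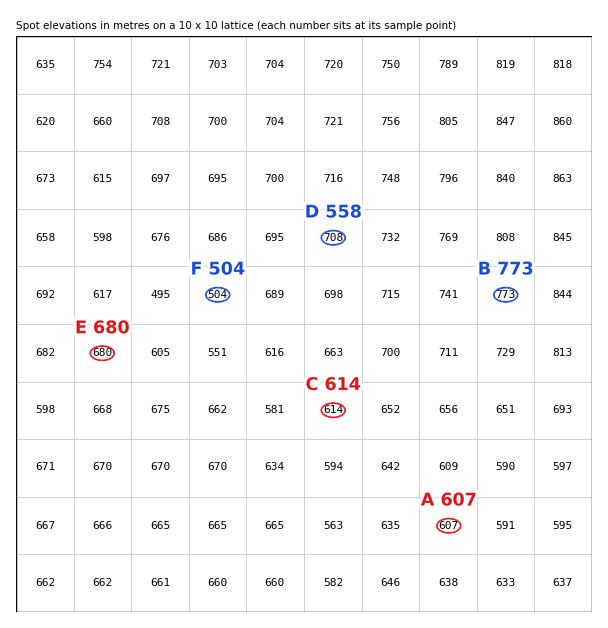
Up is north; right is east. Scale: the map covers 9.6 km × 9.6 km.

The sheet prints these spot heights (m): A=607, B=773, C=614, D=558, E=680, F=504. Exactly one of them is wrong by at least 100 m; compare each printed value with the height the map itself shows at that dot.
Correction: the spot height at D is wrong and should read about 708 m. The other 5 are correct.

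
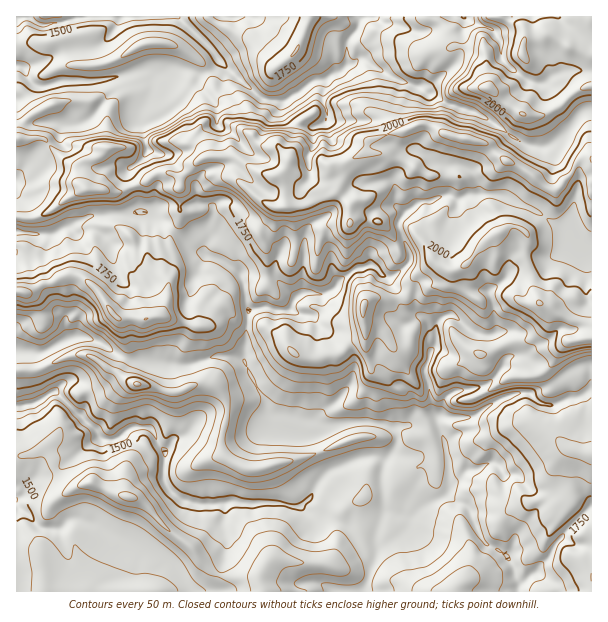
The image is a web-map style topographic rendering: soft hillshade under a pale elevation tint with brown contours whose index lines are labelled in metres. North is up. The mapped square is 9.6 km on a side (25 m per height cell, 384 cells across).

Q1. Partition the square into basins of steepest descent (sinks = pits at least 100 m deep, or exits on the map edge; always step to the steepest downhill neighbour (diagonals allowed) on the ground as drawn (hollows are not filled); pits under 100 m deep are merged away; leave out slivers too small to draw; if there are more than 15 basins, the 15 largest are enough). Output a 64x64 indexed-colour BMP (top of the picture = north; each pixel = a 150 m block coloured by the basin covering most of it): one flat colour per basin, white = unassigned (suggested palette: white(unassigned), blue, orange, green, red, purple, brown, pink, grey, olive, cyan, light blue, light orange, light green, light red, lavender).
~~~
<image width="64" height="64" href="data:image/bmp;base64,Qk12CAAAAAAAAHYAAAAoAAAAQAAAAEAAAAABAAQAAAAAAAAIAAATCwAAEwsAABAAAAAAAAAA////ALR3HwAOf/8ALKAsACgn1gC9Z5QAS1aMAMJ34wB/f38AIr28AM++FwDox64AeLv/AIrfmACWmP8A1bDFABEREREREREREREREREREREREREREREREREREREREREREREREREREREREREREREREREREREREREREREREREREREREREREREREREREREREREREREREREREREREREREREREREREREREREREREREREREREREREREREREREREREREREREREREREREREREREREREREREREREREREREREREREREREREREREREREREREREREREREREREREREREREREREREREREREREREREREREREREREREREREREREREREREREREREREREREREREREREREREREREREREREREREREREREREREREREREREREREREREREREREREREREREREREREREREREREhEREREREREREREREREREREREREREREREREREREREREiERERERERERERERERERERERERERERERERERERERERESIRERERERERERERERERERERERERERERERERERERERERIhEREREREREREREREREREREREREREREREREREREREREiERERERERERERERERERERERERERERERERERERERERESIRERERERERERERERERERERERERERERERERERERERERIhEREREREREREREREREREREREREREREREREREREREREiEREREREREREREREREREREREREREREREREREREREREiIREREREREREREREREREREREREREREREREREREREREiIhEREREREREREREREREREREREREREREREREREREREiIiERERERERERERERERERERERERERERERERERERERESIiIRERERERERERERERERERERERERERERERERERERERIiIhEREREREREREREREREREREREREREREREREREREREiIiERERERERERERERERERERERERERERERERERERERESIiIRERERERERERERERERERERERERERERERERERERERIiIhEREREREREREREREREREREREREREREREREREREREiIiERERERERERERERERERERERERERERERERERERERERIiIREREREREREREREREREREREREREREREREREREREREiIhERERERERERERERERERERERERERERERERERERERERIiEREREREREREREREREREREREREREREREREREREREREREREREREREREREREREREREREREREREREREREREREREREREREREREzMxERERERERERERERERERERERERERERERIiEREREREzMzMRERERERERERERERERERERERERERERIiIRERERETMzMzERERERERERERERERERERERERERIiIiIjMRERETMzMzMREREREREREREREiIiIREREiIiIiIiIiMzMRETMzMzMxERERERERERERESIiIhEREiIiIiIiIiIzMzMzMzMzMxERERERERERERERIiIiIRESIiIiIiIiIjMzMzMzMzMzERERERERERERERIiIiIiEiIiIiIiIiIiMzMzMzMzMzMxEREREREREREREiIiIiIiIiIiIiIiIiIzMzMzMzMzMzERERERERERERESIiIiIiIiIiIiIiIiIjMzMzMzMzMzMRERERERERERERIiIiIiIiIiIiIiIiIiMzMzMzMzMzMzEREREREREREREiIiIiIiIiIiIiIiIiIyMzMzMzMzMzMRERERERERERESIiIiIiIiIiIiIiIiIiIiMzMzMzMzMxERERERERERERIiIiIiIiIiIiIiIiIiIiIjMzMzMzMzERERERERIiEREiIiIiIiIiIiIiIiIiIiIiIjMyIzMzMREREREREiIiIiIiIiIiIiIiIiIiIiIiIiIiIiIiIzMxERERERESIiIiIiIiIiIiIiIiIiIiIiIiIiIiIiIiIyIREREREiIiIiIiIiIiIiIiIiIiIiIiIiIiIiIiIiIiIiERERIiIiIiIiIiIiIiIiIiIiIiIiIiIiIiIiIiIiIiIiIiIiIiIiIiIiIiIiIiIiIiIiIiIiIiIiIiIiIiIiIiIiIiIiIiIiIiIiIiIiIiIiIiIiIiIiIiIiIiIiIiIiIiIiIiIiIiIiIiIiIiIiIiIiIiIiIiIiIiIiIiIiIiIiIiIiIiIiIiIiIiIiIiIiIiIiIiIiIiIiIiIiIiIiIiIiIiIiIiIiIiIiIiIiIiIiIiIiIiIiIiIiIiIiIiIiIiIiIiIiIiIiIiIiIiIiIiIiIiIiIiIiIiIiIiIiIiIiIiIiIiIiIiIiIiIiIiIiIiIiIiIiIiIiIiIiIiIiIiIiIiIiIiIiIiIiIiIiIiIiIiIiIiIiIiIiIiIiIiIiIiIiIiIiIiIiIiIiIiIiIiIiIiIiIiIiIiIiIiIiIiIiIiIiIiIiIiIiIiIiIiIiIiIiIiIiIiIiIiIiIiIiIiIiIiIiIiIiIiIiIiIiIiIiIiIiIiIiIiIiIiIiIiIiIiIiIiIiIiIiIiIiIiIiIiIiIiIiIiIiIiIiIiIiIiIiIiIiIiIiIiIiIiIiIiIiIiIiIiIiIiIiIiIiIiIiIiIiIiIiIiIiIiIiIiIiIiIiIiIiIiIiIiIiIiIiIiIiIiIiIiIiIiIiIiIiIiIiIiIiIiIiIiIiIiIiIiIiIiIiIiIiIiIiIiIiIiIiIiIiIiIiIiIi"/>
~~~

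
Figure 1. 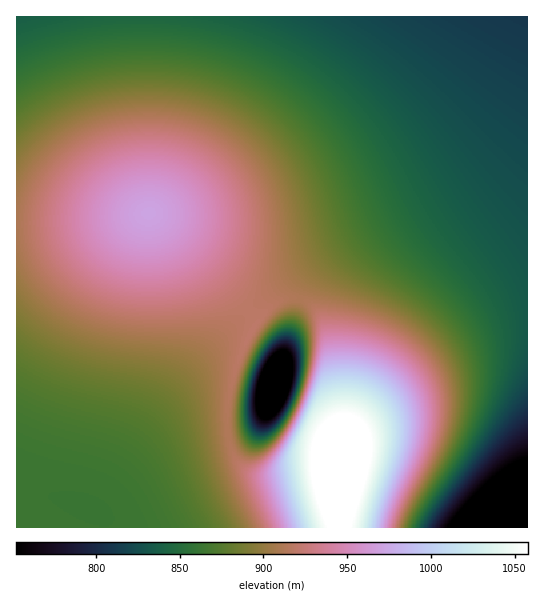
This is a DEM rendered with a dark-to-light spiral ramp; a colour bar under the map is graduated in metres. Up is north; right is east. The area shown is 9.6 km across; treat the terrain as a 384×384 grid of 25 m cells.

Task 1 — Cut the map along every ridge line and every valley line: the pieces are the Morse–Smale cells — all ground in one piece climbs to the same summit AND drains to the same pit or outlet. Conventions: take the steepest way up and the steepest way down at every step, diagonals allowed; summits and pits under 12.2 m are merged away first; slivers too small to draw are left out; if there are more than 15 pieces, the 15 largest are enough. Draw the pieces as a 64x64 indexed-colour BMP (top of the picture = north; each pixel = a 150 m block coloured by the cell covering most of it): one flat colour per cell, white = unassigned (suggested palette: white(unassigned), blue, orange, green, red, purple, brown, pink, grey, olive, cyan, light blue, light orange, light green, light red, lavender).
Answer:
<image width="64" height="64" href="data:image/bmp;base64,Qk12CAAAAAAAAHYAAAAoAAAAQAAAAEAAAAABAAQAAAAAAAAIAAATCwAAEwsAABAAAAAAAAAA////ALR3HwAOf/8ALKAsACgn1gC9Z5QAS1aMAMJ34wB/f38AIr28AM++FwDox64AeLv/AIrfmACWmP8A1bDFAGZmZmZmZmZmZmZmZmZmZmZmZmZmREREREREREREREREZmZmZmZmZmZmZmZmZmZmZmZmZmZERERERERERERERERmZmZmYiZmZmZmZmZmZmZmZmZmZkRERERERERERERERGZmZiIiImZmZmZmZmZmZmZmZmZmREREREREREREREREZmIiIiIiJmZmZmZmZmZmZmZmZmZEREREREREREREREQiIiIiIiIiZmZmZmZmZmZmZmZmZkRERERERERERERERCIiIiIiIiImZmZmZmZmZmZmZmZmREREREREREREREREIiIiIiIiIiJmZmZmZmZnd3d3d2ZEREREREREREREREQiIiIiIiIiIiZmZmZmZnd3d3d3d3RERERERERERERERCIiIiIiIiIiImZmZmZnd3d3d3d3dEREREREREREREREIiIiIiIiIiIiImZmZmd3d3d3d3d0REREREREREREREQiIiIiIiIiIiIiIiJmZ3d3d3d3d3NERERERERERERERCIiIiIiIiIiIiIiIiKIh3d3d3d3c0REREREREREREREIiIiIiIiIiIiIiIiIoiId3d3d3dzNEREREREREREREQiIiIiIiIiIiIiIiIiiIiHd3d3d3MzRERERERERERERCIiIiIiIiIiIiIiIiIoiIh3d3d3MzM0REREREREREREIiIiIiIiIiIiIiIiIiiIiHd3d3czMzNEREREREREREQiIiIiIiIiIiIiIiIiKIiId3d3dzMzMzRERERERERERCIiIiIiIiIiIiIiIiIoiIiHd3d3MzMzM0REREREREREIiIiIiIiIiIiIiIiIiiIiId3d3czMzMzM0REREREREQiIiIiIiIiIiIiIiIiIoiIh3d3czMzMzMzNERERERERCIiIiIiIiIiIiIiIiIiiIiHd3dzMzMzMzMzREREREREIiIiIiIiIiIiIiIiIiKIiIh3d3MzMzMzMzMzREREREQiIiIiIiIiIiIiIiIiIiiIiHd3czMzMzMzMzM0RERERCIiIiIiIiIiIiIiIiIiKIiId3dzMzMzMzMzMzM0REREIiIiIiIiIiIiIiIiIiIiiIiHdzMzMzMzMzMzMzM0REQiIiIiIiIiIiIiIiIiIiIYiId3MzMzMzMzMzMzMzMzMyIiIiIiIiIiIiIiIiIiIRGIh3MzMzMzMzMzMzMzMzMzIiIiIiIiIiIiIiIiIiIRERiHMzMzMzMzMzMzMzMzMzMiIiIiIiIiIiIiIiIiIREREREzMzMzMzMzMzMzMzMzMyIiIiIiIiIiIiIiIiIRERERETMzMzMzMzMzMzMzMzMzIiIiIiIiIiIiIiIiIREREREREzMzMzMzMzMzMzMzMzMiIiIiIiIiIiIiIiIRERERERERMzMzMzMzMzMzMzMzMyIiIiIiIiIiIiIiIRERERERERETMzMzMzMzMzMzMzMzIiIiIiIiIiIiIiIRERERERERERETMzMzMzMzMzMzMzMiIiIiIiIiIiIiIREREREREREREREzMzMzMzMzMzMzMyIiIiIiIiIiIiIREREREREREREREREzMzMzMzMzMzMzIiIiIiIiIiIiIRERERERERERERERERMzMzMzMzMzMzNVVVVVVVIiIiIRERERERERERERERERERMzMzMzMzMzM1VVVVVVVVVVURERERERERERERERERERERMzMzMzMzMzVVVVVVVVVVURERERERERERERERERERERERMzMzMzMzNVVVVVVVVVVRERERERERERERERERERERERETMzMzMzM1VVVVVVVVVVERERERERERERERERERERERERETMzMzMzVVVVVVVVVVURERERERERERERERERERERERERETMzMzNVVVVVVVVVVREREREREREREREREREREREREREREzMzM1VVVVVVVVVVERERERERERERERERERERERERERERMzMzVVVVVVVVVVURERERERERERERERERERERERERERETMzNVVVVVVVVVVREREREREREREREREREREREREREREREzM1VVVVVVVVVVERERERERERERERERERERERERERERERMzVVVVVVVVVVURERERERERERERERERERERERERERERETNVVVVVVVVVVRERERERERERERERERERERERERERERERE1VVVVVVVVVVERERERERERERERERERERERERERERERERVVVVVVVVVVURERERERERERERERERERERERERERERERFVVVVVVVVVVREREREREREREREREREREREREREREREREVVVVVVVVVVVERERERERERERERERERERERERERERERERVVVVVVVVVVURERERERERERERERERERERERERERERERFVVVVVVVVVVREREREREREREREREREREREREREREREREVVVVVVVVVVVERERERERERERERERERERERERERERERERVVVVVVVVVVURERERERERERERERERERERERERERERERFVVVVVVVVVUREREREREREREREREREREREREREREREREVVVVVVVVVVRERERERERERERERERERERERERERERERERVVVVVVVVVVERERERERERERERERERERERERERERERERFVVVVVVVVVUREREREREREREREREREREREREREREREREVVVVVVVVVVRERERERERERERERERERERERERERERERER"/>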